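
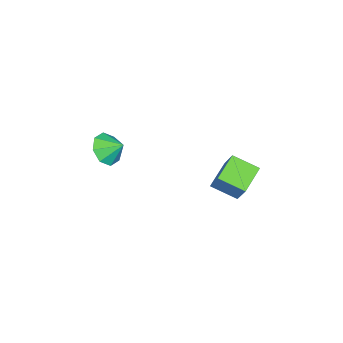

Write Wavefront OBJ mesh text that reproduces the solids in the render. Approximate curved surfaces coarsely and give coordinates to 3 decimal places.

v -3.134 2.052 0.444
v -4.563 2.221 1.098
v -3.246 3.423 -0.154
v -4.674 3.592 0.5
v -2.406 2.728 1.86
v -3.834 2.897 2.514
v -2.517 4.099 1.262
v -3.946 4.268 1.916
v -2.849 -3.257 1.716
v -2.27 -2.801 1.04
v -2.811 -2.343 2.364
v -3.016 -2.682 0.915
v -3.664 -2.899 1.26
v -3.834 -3.326 1.872
v -3.428 -3.712 2.393
v -2.682 -3.832 2.517
v -2.034 -3.614 2.172
v -1.864 -3.187 1.56
f 2 4 1
f 5 2 1
f 1 4 3
f 3 5 1
f 2 8 4
f 6 2 5
f 6 8 2
f 4 8 3
f 7 5 3
f 3 8 7
f 7 6 5
f 8 6 7
f 10 9 12
f 10 12 11
f 12 9 13
f 12 13 11
f 13 9 14
f 13 14 11
f 14 9 15
f 14 15 11
f 15 9 16
f 15 16 11
f 16 9 17
f 16 17 11
f 17 9 18
f 17 18 11
f 18 9 10
f 18 10 11



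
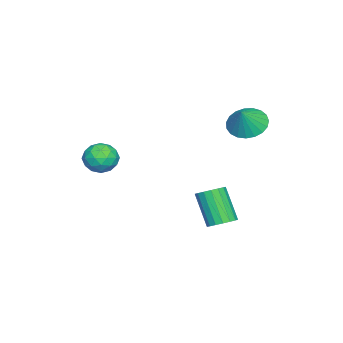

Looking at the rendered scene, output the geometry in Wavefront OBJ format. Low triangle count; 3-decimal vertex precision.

v -0.563 1.048 -4.238
v -0.104 1.218 -3.966
v -0.618 0.602 -2.711
v -1.077 0.432 -2.982
v -0.275 1.422 -3.937
v -0.789 0.806 -2.681
v -0.513 1.54 -3.976
v -1.026 0.924 -2.72
v -0.762 1.546 -4.075
v -1.275 0.93 -2.819
v -0.965 1.437 -4.212
v -1.479 0.821 -2.956
v -1.076 1.239 -4.354
v -1.59 0.623 -3.098
v -1.07 0.998 -4.47
v -1.584 0.382 -3.214
v -0.948 0.768 -4.533
v -1.462 0.152 -3.277
v -0.737 0.602 -4.528
v -1.251 -0.014 -3.272
v -0.487 0.538 -4.457
v -1.001 -0.078 -3.201
v -0.254 0.591 -4.335
v -0.768 -0.025 -3.08
v -0.092 0.749 -4.192
v -0.606 0.133 -2.936
v -0.038 0.975 -4.058
v -0.551 0.359 -2.803
v -2.091 1.435 0.017
v -1.628 0.974 -0.37
v -1.469 1.385 0.823
v -1.512 1.259 -0.442
v -1.496 1.574 -0.434
v -1.583 1.866 -0.349
v -1.758 2.083 -0.2
v -1.991 2.188 -0.014
v -2.241 2.163 0.178
v -2.465 2.012 0.341
v -2.625 1.761 0.449
v -2.692 1.454 0.482
v -2.656 1.144 0.435
v -2.522 0.884 0.315
v -2.313 0.719 0.144
v -2.066 0.678 -0.05
v -1.824 0.768 -0.231
v 0.6 -2.358 -1.351
v 1.142 -2.734 -1.171
v -0.062 -3.226 -1.169
v 0.48 -3.602 -0.989
v 0.272 -3.089 -0.588
v 0.68 -2.553 -0.7
v 0.4 -3.407 -1.64
v 0.808 -2.871 -1.752
v 1.018 -3.382 -1.35
v 0.939 -3.186 -0.7
v 0.141 -2.774 -1.64
v 0.062 -2.578 -0.99
v 0.929 -2.47 -1.277
v 0.151 -3.49 -1.063
v 0.029 -3.189 -0.827
v 0.347 -3.409 -0.722
v 0.658 -2.364 -1
v 0.976 -2.584 -0.895
v 0.465 -2.793 -0.552
v 0.104 -3.376 -1.445
v 0.422 -3.596 -1.34
v 0.733 -2.551 -1.618
v 1.051 -2.771 -1.513
v 0.615 -3.167 -1.788
v 1.175 -3.072 -1.276
v 0.786 -3.582 -1.169
v 0.739 -3.467 -1.552
v 0.979 -3.152 -1.618
v 1.128 -2.956 -0.894
v 0.739 -3.466 -0.787
v 0.617 -3.165 -0.552
v 0.857 -2.85 -0.618
v 1.055 -3.337 -0.999
v 0.341 -2.494 -1.553
v -0.048 -3.004 -1.446
v 0.223 -3.11 -1.722
v 0.463 -2.795 -1.788
v 0.294 -2.378 -1.171
v -0.095 -2.888 -1.064
v 0.101 -2.808 -0.722
v 0.341 -2.493 -0.788
v 0.025 -2.623 -1.341
f 2 1 5
f 2 5 3
f 3 5 6
f 3 6 4
f 5 1 7
f 5 7 6
f 6 7 8
f 6 8 4
f 7 1 9
f 7 9 8
f 8 9 10
f 8 10 4
f 9 1 11
f 9 11 10
f 10 11 12
f 10 12 4
f 11 1 13
f 11 13 12
f 12 13 14
f 12 14 4
f 13 1 15
f 13 15 14
f 14 15 16
f 14 16 4
f 15 1 17
f 15 17 16
f 16 17 18
f 16 18 4
f 17 1 19
f 17 19 18
f 18 19 20
f 18 20 4
f 19 1 21
f 19 21 20
f 20 21 22
f 20 22 4
f 21 1 23
f 21 23 22
f 22 23 24
f 22 24 4
f 23 1 25
f 23 25 24
f 24 25 26
f 24 26 4
f 25 1 27
f 25 27 26
f 26 27 28
f 26 28 4
f 27 1 2
f 27 2 28
f 28 2 3
f 28 3 4
f 30 29 32
f 30 32 31
f 32 29 33
f 32 33 31
f 33 29 34
f 33 34 31
f 34 29 35
f 34 35 31
f 35 29 36
f 35 36 31
f 36 29 37
f 36 37 31
f 37 29 38
f 37 38 31
f 38 29 39
f 38 39 31
f 39 29 40
f 39 40 31
f 40 29 41
f 40 41 31
f 41 29 42
f 41 42 31
f 42 29 43
f 42 43 31
f 43 29 44
f 43 44 31
f 44 29 45
f 44 45 31
f 45 29 30
f 45 30 31
f 46 83 62
f 83 57 86
f 62 86 51
f 83 86 62
f 46 62 58
f 62 51 63
f 58 63 47
f 62 63 58
f 46 58 67
f 58 47 68
f 67 68 53
f 58 68 67
f 46 67 79
f 67 53 82
f 79 82 56
f 67 82 79
f 46 79 83
f 79 56 87
f 83 87 57
f 79 87 83
f 47 63 74
f 63 51 77
f 74 77 55
f 63 77 74
f 51 86 64
f 86 57 85
f 64 85 50
f 86 85 64
f 57 87 84
f 87 56 80
f 84 80 48
f 87 80 84
f 56 82 81
f 82 53 69
f 81 69 52
f 82 69 81
f 53 68 73
f 68 47 70
f 73 70 54
f 68 70 73
f 49 75 61
f 75 55 76
f 61 76 50
f 75 76 61
f 49 61 59
f 61 50 60
f 59 60 48
f 61 60 59
f 49 59 66
f 59 48 65
f 66 65 52
f 59 65 66
f 49 66 71
f 66 52 72
f 71 72 54
f 66 72 71
f 49 71 75
f 71 54 78
f 75 78 55
f 71 78 75
f 50 76 64
f 76 55 77
f 64 77 51
f 76 77 64
f 48 60 84
f 60 50 85
f 84 85 57
f 60 85 84
f 52 65 81
f 65 48 80
f 81 80 56
f 65 80 81
f 54 72 73
f 72 52 69
f 73 69 53
f 72 69 73
f 55 78 74
f 78 54 70
f 74 70 47
f 78 70 74



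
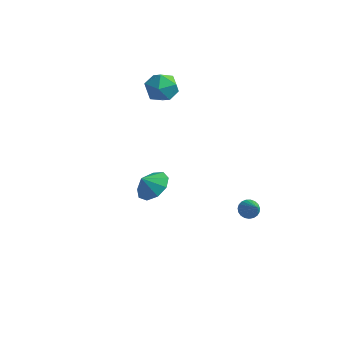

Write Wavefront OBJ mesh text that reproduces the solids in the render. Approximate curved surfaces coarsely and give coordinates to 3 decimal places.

v -4.735 3.888 3.826
v -4.258 4.315 2.888
v -3.462 2.565 3.872
v -2.985 2.992 2.934
v -2.928 3.567 3.911
v -3.716 4.385 3.883
v -4.004 2.495 2.877
v -4.792 3.313 2.849
v -3.807 3.454 2.301
v -3.142 4.116 2.941
v -4.578 2.764 3.819
v -3.913 3.426 4.459
v -0.074 -2.944 0.535
v 0.919 -3.087 0.935
v -0.466 -3.456 1.325
v 0.629 -2.46 1.197
v 0.01 -2.06 1.149
v -0.648 -2.073 0.813
v -1.037 -2.494 0.348
v -0.976 -3.126 -0.031
v -0.492 -3.672 -0.144
v 0.188 -3.878 0.06
v 0.745 -3.647 0.486
v 2.357 3.088 -4.378
v 2.784 2.954 -4.863
v 3.363 2.332 -3.282
v 2.872 3.199 -4.776
v 2.871 3.424 -4.619
v 2.782 3.592 -4.421
v 2.618 3.672 -4.216
v 2.41 3.652 -4.039
v 2.192 3.534 -3.92
v 2.003 3.339 -3.881
v 1.875 3.101 -3.928
v 1.83 2.861 -4.052
v 1.876 2.66 -4.233
v 2.006 2.533 -4.44
v 2.196 2.502 -4.635
v 2.414 2.573 -4.786
v 2.622 2.733 -4.867
f 1 12 6
f 1 6 2
f 1 2 8
f 1 8 11
f 1 11 12
f 2 6 10
f 6 12 5
f 12 11 3
f 11 8 7
f 8 2 9
f 4 10 5
f 4 5 3
f 4 3 7
f 4 7 9
f 4 9 10
f 5 10 6
f 3 5 12
f 7 3 11
f 9 7 8
f 10 9 2
f 14 13 16
f 14 16 15
f 16 13 17
f 16 17 15
f 17 13 18
f 17 18 15
f 18 13 19
f 18 19 15
f 19 13 20
f 19 20 15
f 20 13 21
f 20 21 15
f 21 13 22
f 21 22 15
f 22 13 23
f 22 23 15
f 23 13 14
f 23 14 15
f 25 24 27
f 25 27 26
f 27 24 28
f 27 28 26
f 28 24 29
f 28 29 26
f 29 24 30
f 29 30 26
f 30 24 31
f 30 31 26
f 31 24 32
f 31 32 26
f 32 24 33
f 32 33 26
f 33 24 34
f 33 34 26
f 34 24 35
f 34 35 26
f 35 24 36
f 35 36 26
f 36 24 37
f 36 37 26
f 37 24 38
f 37 38 26
f 38 24 39
f 38 39 26
f 39 24 40
f 39 40 26
f 40 24 25
f 40 25 26



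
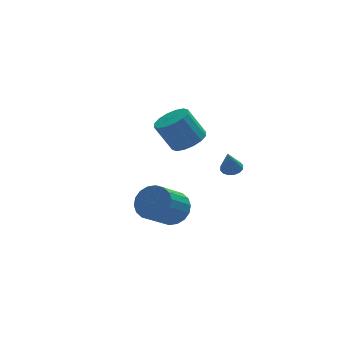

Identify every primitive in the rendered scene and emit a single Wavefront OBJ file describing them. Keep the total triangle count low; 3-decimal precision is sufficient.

v 0.168 2.761 0.611
v 0.871 2.329 1.101
v 0.076 2.707 2.578
v -0.628 3.139 2.089
v 1.017 2.802 1.058
v 0.221 3.18 2.535
v 0.934 3.264 0.895
v 0.139 3.642 2.373
v 0.647 3.592 0.657
v -0.149 3.97 2.134
v 0.231 3.697 0.406
v -0.565 4.075 1.883
v -0.202 3.551 0.21
v -0.998 3.929 1.688
v -0.536 3.193 0.122
v -1.331 3.571 1.599
v -0.681 2.72 0.165
v -1.477 3.098 1.642
v -0.599 2.258 0.327
v -1.394 2.636 1.805
v -0.311 1.93 0.566
v -1.107 2.308 2.043
v 0.105 1.825 0.817
v -0.691 2.203 2.294
v 0.538 1.971 1.012
v -0.258 2.349 2.49
v 0.94 -1.463 1.124
v 1.463 -1.527 1.241
v 0.64 -1.777 2.296
v 1.409 -1.259 1.298
v 1.228 -1.046 1.309
v 0.971 -0.944 1.271
v 0.705 -0.982 1.193
v 0.502 -1.148 1.096
v 0.417 -1.399 1.007
v 0.471 -1.667 0.949
v 0.652 -1.88 0.938
v 0.909 -1.982 0.977
v 1.175 -1.945 1.055
v 1.378 -1.778 1.152
v -2.034 -2.003 -0.723
v -1.472 -1.773 0.02
v -2.604 -2.587 1.127
v -3.166 -2.817 0.383
v -1.737 -1.439 -0.005
v -2.869 -2.253 1.102
v -2.061 -1.217 -0.173
v -3.193 -2.031 0.934
v -2.38 -1.15 -0.45
v -3.512 -1.964 0.657
v -2.63 -1.252 -0.781
v -3.762 -2.067 0.326
v -2.762 -1.503 -1.1
v -3.894 -2.318 0.007
v -2.75 -1.853 -1.345
v -3.882 -2.667 -0.238
v -2.596 -2.233 -1.467
v -3.728 -3.047 -0.36
v -2.331 -2.567 -1.442
v -3.463 -3.381 -0.335
v -2.007 -2.789 -1.274
v -3.139 -3.603 -0.167
v -1.688 -2.856 -0.997
v -2.82 -3.67 0.11
v -1.438 -2.753 -0.666
v -2.57 -3.568 0.441
v -1.306 -2.502 -0.347
v -2.438 -3.317 0.76
v -1.318 -2.153 -0.102
v -2.45 -2.967 1.005
f 2 1 5
f 2 5 3
f 3 5 6
f 3 6 4
f 5 1 7
f 5 7 6
f 6 7 8
f 6 8 4
f 7 1 9
f 7 9 8
f 8 9 10
f 8 10 4
f 9 1 11
f 9 11 10
f 10 11 12
f 10 12 4
f 11 1 13
f 11 13 12
f 12 13 14
f 12 14 4
f 13 1 15
f 13 15 14
f 14 15 16
f 14 16 4
f 15 1 17
f 15 17 16
f 16 17 18
f 16 18 4
f 17 1 19
f 17 19 18
f 18 19 20
f 18 20 4
f 19 1 21
f 19 21 20
f 20 21 22
f 20 22 4
f 21 1 23
f 21 23 22
f 22 23 24
f 22 24 4
f 23 1 25
f 23 25 24
f 24 25 26
f 24 26 4
f 25 1 2
f 25 2 26
f 26 2 3
f 26 3 4
f 28 27 30
f 28 30 29
f 30 27 31
f 30 31 29
f 31 27 32
f 31 32 29
f 32 27 33
f 32 33 29
f 33 27 34
f 33 34 29
f 34 27 35
f 34 35 29
f 35 27 36
f 35 36 29
f 36 27 37
f 36 37 29
f 37 27 38
f 37 38 29
f 38 27 39
f 38 39 29
f 39 27 40
f 39 40 29
f 40 27 28
f 40 28 29
f 42 41 45
f 42 45 43
f 43 45 46
f 43 46 44
f 45 41 47
f 45 47 46
f 46 47 48
f 46 48 44
f 47 41 49
f 47 49 48
f 48 49 50
f 48 50 44
f 49 41 51
f 49 51 50
f 50 51 52
f 50 52 44
f 51 41 53
f 51 53 52
f 52 53 54
f 52 54 44
f 53 41 55
f 53 55 54
f 54 55 56
f 54 56 44
f 55 41 57
f 55 57 56
f 56 57 58
f 56 58 44
f 57 41 59
f 57 59 58
f 58 59 60
f 58 60 44
f 59 41 61
f 59 61 60
f 60 61 62
f 60 62 44
f 61 41 63
f 61 63 62
f 62 63 64
f 62 64 44
f 63 41 65
f 63 65 64
f 64 65 66
f 64 66 44
f 65 41 67
f 65 67 66
f 66 67 68
f 66 68 44
f 67 41 69
f 67 69 68
f 68 69 70
f 68 70 44
f 69 41 42
f 69 42 70
f 70 42 43
f 70 43 44



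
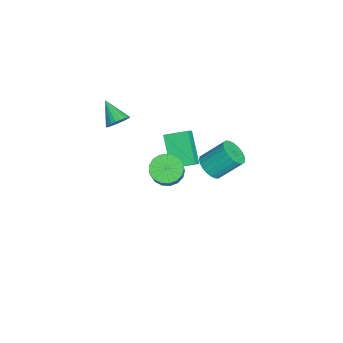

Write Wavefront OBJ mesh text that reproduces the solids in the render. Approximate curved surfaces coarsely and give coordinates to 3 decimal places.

v -2.811 -3.592 1.486
v -2.313 -4.143 1.646
v -3.929 -4.328 2.434
v -2.256 -3.949 1.863
v -2.284 -3.7 2.023
v -2.393 -3.436 2.101
v -2.565 -3.195 2.085
v -2.774 -3.014 1.978
v -2.99 -2.921 1.796
v -3.178 -2.931 1.567
v -3.31 -3.041 1.326
v -3.366 -3.235 1.109
v -3.338 -3.483 0.949
v -3.23 -3.748 0.871
v -3.058 -3.989 0.887
v -2.848 -4.17 0.994
v -2.633 -4.262 1.175
v -2.445 -4.253 1.404
v 3.156 -0.783 3.052
v 3.668 -1.452 2.658
v 4.257 -1.505 3.514
v 3.744 -0.837 3.908
v 3.875 -1.076 2.54
v 4.463 -1.129 3.396
v 3.917 -0.633 2.539
v 4.505 -0.686 3.395
v 3.784 -0.224 2.655
v 4.372 -0.277 3.511
v 3.508 0.056 2.862
v 4.096 0.003 3.718
v 3.151 0.145 3.113
v 3.739 0.091 3.969
v 2.795 0.02 3.35
v 3.383 -0.033 4.206
v 2.522 -0.288 3.518
v 3.11 -0.341 4.374
v 2.394 -0.71 3.58
v 2.982 -0.763 4.436
v 2.441 -1.149 3.521
v 3.029 -1.202 4.377
v 2.651 -1.504 3.354
v 3.239 -1.557 4.21
v 2.977 -1.694 3.118
v 3.566 -1.747 3.974
v 3.345 -1.675 2.867
v 3.933 -1.728 3.723
v -3.782 1.658 -3.774
v -3.135 1.22 -3.27
v -3.232 2.603 -1.942
v -3.878 3.042 -2.446
v -2.929 1.434 -3.478
v -3.026 2.817 -2.15
v -2.853 1.682 -3.731
v -2.95 3.066 -2.403
v -2.918 1.927 -3.991
v -3.015 3.311 -2.663
v -3.115 2.131 -4.218
v -3.212 3.514 -2.89
v -3.413 2.263 -4.377
v -3.51 3.646 -3.049
v -3.767 2.303 -4.444
v -3.864 3.686 -3.116
v -4.124 2.244 -4.41
v -4.221 3.628 -3.082
v -4.428 2.097 -4.278
v -4.525 3.48 -2.95
v -4.634 1.883 -4.07
v -4.731 3.266 -2.742
v -4.71 1.634 -3.817
v -4.807 3.018 -2.489
v -4.645 1.389 -3.557
v -4.742 2.773 -2.229
v -4.448 1.186 -3.33
v -4.545 2.569 -2.002
v -4.15 1.054 -3.171
v -4.247 2.437 -1.843
v -3.796 1.014 -3.104
v -3.893 2.397 -1.776
v -3.439 1.072 -3.138
v -3.536 2.456 -1.81
v 0.139 -0.798 3.256
v 0.75 -1.012 3.852
v 0.192 0.535 3.681
v 0.802 0.321 4.277
v 1.678 -0.401 1.823
v 2.288 -0.615 2.419
v 1.73 0.932 2.248
v 2.341 0.718 2.844
f 2 1 4
f 2 4 3
f 4 1 5
f 4 5 3
f 5 1 6
f 5 6 3
f 6 1 7
f 6 7 3
f 7 1 8
f 7 8 3
f 8 1 9
f 8 9 3
f 9 1 10
f 9 10 3
f 10 1 11
f 10 11 3
f 11 1 12
f 11 12 3
f 12 1 13
f 12 13 3
f 13 1 14
f 13 14 3
f 14 1 15
f 14 15 3
f 15 1 16
f 15 16 3
f 16 1 17
f 16 17 3
f 17 1 18
f 17 18 3
f 18 1 2
f 18 2 3
f 20 19 23
f 20 23 21
f 21 23 24
f 21 24 22
f 23 19 25
f 23 25 24
f 24 25 26
f 24 26 22
f 25 19 27
f 25 27 26
f 26 27 28
f 26 28 22
f 27 19 29
f 27 29 28
f 28 29 30
f 28 30 22
f 29 19 31
f 29 31 30
f 30 31 32
f 30 32 22
f 31 19 33
f 31 33 32
f 32 33 34
f 32 34 22
f 33 19 35
f 33 35 34
f 34 35 36
f 34 36 22
f 35 19 37
f 35 37 36
f 36 37 38
f 36 38 22
f 37 19 39
f 37 39 38
f 38 39 40
f 38 40 22
f 39 19 41
f 39 41 40
f 40 41 42
f 40 42 22
f 41 19 43
f 41 43 42
f 42 43 44
f 42 44 22
f 43 19 45
f 43 45 44
f 44 45 46
f 44 46 22
f 45 19 20
f 45 20 46
f 46 20 21
f 46 21 22
f 48 47 51
f 48 51 49
f 49 51 52
f 49 52 50
f 51 47 53
f 51 53 52
f 52 53 54
f 52 54 50
f 53 47 55
f 53 55 54
f 54 55 56
f 54 56 50
f 55 47 57
f 55 57 56
f 56 57 58
f 56 58 50
f 57 47 59
f 57 59 58
f 58 59 60
f 58 60 50
f 59 47 61
f 59 61 60
f 60 61 62
f 60 62 50
f 61 47 63
f 61 63 62
f 62 63 64
f 62 64 50
f 63 47 65
f 63 65 64
f 64 65 66
f 64 66 50
f 65 47 67
f 65 67 66
f 66 67 68
f 66 68 50
f 67 47 69
f 67 69 68
f 68 69 70
f 68 70 50
f 69 47 71
f 69 71 70
f 70 71 72
f 70 72 50
f 71 47 73
f 71 73 72
f 72 73 74
f 72 74 50
f 73 47 75
f 73 75 74
f 74 75 76
f 74 76 50
f 75 47 77
f 75 77 76
f 76 77 78
f 76 78 50
f 77 47 79
f 77 79 78
f 78 79 80
f 78 80 50
f 79 47 48
f 79 48 80
f 80 48 49
f 80 49 50
f 82 84 81
f 85 82 81
f 81 84 83
f 83 85 81
f 82 88 84
f 86 82 85
f 86 88 82
f 84 88 83
f 87 85 83
f 83 88 87
f 87 86 85
f 88 86 87



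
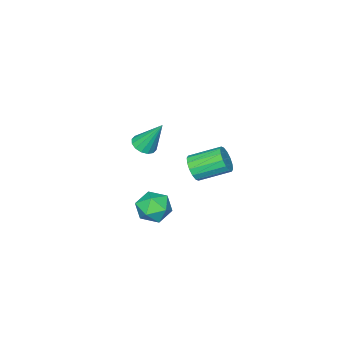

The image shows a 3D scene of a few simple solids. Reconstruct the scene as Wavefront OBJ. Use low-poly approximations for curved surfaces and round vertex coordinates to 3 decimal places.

v 2.145 3.985 -0.359
v 2.98 4.002 -0.648
v 2.46 2.878 0.488
v 3.295 2.895 0.199
v 2.99 3.55 0.708
v 2.796 4.234 0.184
v 2.644 2.646 -0.344
v 2.45 3.33 -0.868
v 3.288 3.174 -0.639
v 3.502 3.733 0.011
v 1.938 3.147 -0.171
v 2.152 3.706 0.479
v 0.111 0.371 1.075
v 0.414 0.878 0.857
v -0.191 1.209 2.605
v 0.102 0.922 0.771
v -0.207 0.819 0.767
v -0.431 0.595 0.845
v -0.509 0.311 0.985
v -0.422 0.043 1.149
v -0.191 -0.137 1.294
v 0.12 -0.181 1.38
v 0.429 -0.077 1.384
v 0.653 0.147 1.306
v 0.732 0.43 1.166
v 0.644 0.698 1.001
v -2.33 1.099 -1.478
v -1.909 1.107 -0.881
v -2.89 2.249 -0.205
v -3.31 2.241 -0.802
v -1.761 1.369 -1.109
v -2.741 2.511 -0.433
v -1.765 1.559 -1.436
v -2.745 2.701 -0.76
v -1.92 1.626 -1.774
v -2.901 2.768 -1.098
v -2.185 1.551 -2.032
v -3.166 2.693 -1.357
v -2.489 1.356 -2.142
v -3.47 2.497 -1.467
v -2.75 1.091 -2.075
v -3.731 2.233 -1.399
v -2.899 0.829 -1.847
v -3.879 1.971 -1.171
v -2.895 0.639 -1.52
v -3.875 1.781 -0.844
v -2.739 0.572 -1.182
v -3.72 1.714 -0.506
v -2.474 0.647 -0.923
v -3.455 1.789 -0.248
v -2.17 0.843 -0.813
v -3.151 1.984 -0.138
f 1 12 6
f 1 6 2
f 1 2 8
f 1 8 11
f 1 11 12
f 2 6 10
f 6 12 5
f 12 11 3
f 11 8 7
f 8 2 9
f 4 10 5
f 4 5 3
f 4 3 7
f 4 7 9
f 4 9 10
f 5 10 6
f 3 5 12
f 7 3 11
f 9 7 8
f 10 9 2
f 14 13 16
f 14 16 15
f 16 13 17
f 16 17 15
f 17 13 18
f 17 18 15
f 18 13 19
f 18 19 15
f 19 13 20
f 19 20 15
f 20 13 21
f 20 21 15
f 21 13 22
f 21 22 15
f 22 13 23
f 22 23 15
f 23 13 24
f 23 24 15
f 24 13 25
f 24 25 15
f 25 13 26
f 25 26 15
f 26 13 14
f 26 14 15
f 28 27 31
f 28 31 29
f 29 31 32
f 29 32 30
f 31 27 33
f 31 33 32
f 32 33 34
f 32 34 30
f 33 27 35
f 33 35 34
f 34 35 36
f 34 36 30
f 35 27 37
f 35 37 36
f 36 37 38
f 36 38 30
f 37 27 39
f 37 39 38
f 38 39 40
f 38 40 30
f 39 27 41
f 39 41 40
f 40 41 42
f 40 42 30
f 41 27 43
f 41 43 42
f 42 43 44
f 42 44 30
f 43 27 45
f 43 45 44
f 44 45 46
f 44 46 30
f 45 27 47
f 45 47 46
f 46 47 48
f 46 48 30
f 47 27 49
f 47 49 48
f 48 49 50
f 48 50 30
f 49 27 51
f 49 51 50
f 50 51 52
f 50 52 30
f 51 27 28
f 51 28 52
f 52 28 29
f 52 29 30



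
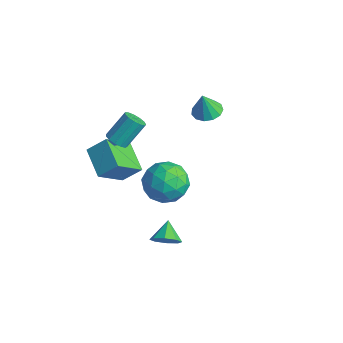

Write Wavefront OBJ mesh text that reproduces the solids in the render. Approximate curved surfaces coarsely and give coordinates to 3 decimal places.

v -2.283 -1.31 2.274
v -1.649 -1.464 2.379
v -1.584 -0.323 3.651
v -2.217 -0.17 3.546
v -1.65 -1.187 2.131
v -1.585 -0.046 3.403
v -1.852 -0.949 1.928
v -1.787 0.191 3.2
v -2.19 -0.826 1.835
v -2.125 0.315 3.107
v -2.558 -0.857 1.881
v -2.493 0.284 3.154
v -2.838 -1.031 2.052
v -2.773 0.109 3.325
v -2.942 -1.294 2.293
v -2.877 -0.154 3.566
v -2.837 -1.563 2.528
v -2.771 -0.422 3.801
v -2.555 -1.751 2.683
v -2.49 -0.61 3.955
v -2.187 -1.799 2.707
v -2.122 -0.659 3.979
v -1.85 -1.692 2.594
v -1.784 -0.552 3.866
v 2.143 -1.332 -2.527
v 2.49 -1.642 -1.839
v 1.377 -0.648 -1.833
v 2.779 -1.113 -2.04
v 2.696 -0.713 -2.527
v 2.289 -0.676 -3.013
v 1.797 -1.023 -3.215
v 1.507 -1.551 -3.013
v 1.59 -1.951 -2.527
v 1.997 -1.989 -2.04
v -4.02 -2.042 0.583
v -3.436 -1.194 1.472
v -4.242 -0.409 -0.829
v -3.659 0.439 0.06
v -2.341 -2.439 -0.14
v -1.758 -1.591 0.749
v -2.564 -0.806 -1.552
v -1.98 0.042 -0.663
v 2.244 -1.979 4.345
v 3.083 -1.054 4.275
v 3.257 -3.006 2.925
v 4.096 -2.081 2.855
v 4.037 -2.795 3.88
v 3.411 -2.161 4.758
v 2.929 -1.899 2.442
v 2.303 -1.265 3.32
v 3.507 -1.005 3.099
v 4.191 -1.558 3.988
v 2.149 -2.502 3.212
v 2.833 -3.055 4.101
v 2.574 -1.426 4.435
v 3.766 -2.634 2.765
v 3.731 -3.054 3.368
v 4.224 -2.51 3.327
v 2.767 -2.077 4.719
v 3.26 -1.533 4.677
v 3.821 -2.557 4.445
v 3.08 -2.527 2.523
v 3.573 -1.983 2.481
v 2.116 -1.55 3.873
v 2.609 -1.006 3.832
v 2.519 -1.503 2.755
v 3.317 -0.854 3.702
v 3.913 -1.457 2.867
v 3.227 -1.35 2.625
v 2.858 -0.977 3.141
v 3.719 -1.179 4.225
v 4.315 -1.783 3.39
v 4.28 -2.203 3.993
v 3.912 -1.83 4.509
v 3.968 -1.15 3.533
v 2.025 -2.277 3.81
v 2.621 -2.881 2.975
v 2.428 -2.23 2.691
v 2.06 -1.857 3.207
v 2.427 -2.603 4.333
v 3.023 -3.206 3.498
v 3.482 -3.083 4.059
v 3.113 -2.71 4.575
v 2.372 -2.91 3.667
v -1.653 3.939 2.503
v -1.082 3.324 2.368
v -1.667 3.621 3.897
v -0.832 3.722 2.462
v -0.843 4.189 2.568
v -1.112 4.577 2.654
v -1.552 4.762 2.691
v -2.024 4.685 2.669
v -2.379 4.372 2.595
v -2.503 3.922 2.491
v -2.357 3.476 2.391
v -1.988 3.178 2.326
v -1.513 3.121 2.318
f 2 1 5
f 2 5 3
f 3 5 6
f 3 6 4
f 5 1 7
f 5 7 6
f 6 7 8
f 6 8 4
f 7 1 9
f 7 9 8
f 8 9 10
f 8 10 4
f 9 1 11
f 9 11 10
f 10 11 12
f 10 12 4
f 11 1 13
f 11 13 12
f 12 13 14
f 12 14 4
f 13 1 15
f 13 15 14
f 14 15 16
f 14 16 4
f 15 1 17
f 15 17 16
f 16 17 18
f 16 18 4
f 17 1 19
f 17 19 18
f 18 19 20
f 18 20 4
f 19 1 21
f 19 21 20
f 20 21 22
f 20 22 4
f 21 1 23
f 21 23 22
f 22 23 24
f 22 24 4
f 23 1 2
f 23 2 24
f 24 2 3
f 24 3 4
f 26 25 28
f 26 28 27
f 28 25 29
f 28 29 27
f 29 25 30
f 29 30 27
f 30 25 31
f 30 31 27
f 31 25 32
f 31 32 27
f 32 25 33
f 32 33 27
f 33 25 34
f 33 34 27
f 34 25 26
f 34 26 27
f 36 38 35
f 39 36 35
f 35 38 37
f 37 39 35
f 36 42 38
f 40 36 39
f 40 42 36
f 38 42 37
f 41 39 37
f 37 42 41
f 41 40 39
f 42 40 41
f 43 80 59
f 80 54 83
f 59 83 48
f 80 83 59
f 43 59 55
f 59 48 60
f 55 60 44
f 59 60 55
f 43 55 64
f 55 44 65
f 64 65 50
f 55 65 64
f 43 64 76
f 64 50 79
f 76 79 53
f 64 79 76
f 43 76 80
f 76 53 84
f 80 84 54
f 76 84 80
f 44 60 71
f 60 48 74
f 71 74 52
f 60 74 71
f 48 83 61
f 83 54 82
f 61 82 47
f 83 82 61
f 54 84 81
f 84 53 77
f 81 77 45
f 84 77 81
f 53 79 78
f 79 50 66
f 78 66 49
f 79 66 78
f 50 65 70
f 65 44 67
f 70 67 51
f 65 67 70
f 46 72 58
f 72 52 73
f 58 73 47
f 72 73 58
f 46 58 56
f 58 47 57
f 56 57 45
f 58 57 56
f 46 56 63
f 56 45 62
f 63 62 49
f 56 62 63
f 46 63 68
f 63 49 69
f 68 69 51
f 63 69 68
f 46 68 72
f 68 51 75
f 72 75 52
f 68 75 72
f 47 73 61
f 73 52 74
f 61 74 48
f 73 74 61
f 45 57 81
f 57 47 82
f 81 82 54
f 57 82 81
f 49 62 78
f 62 45 77
f 78 77 53
f 62 77 78
f 51 69 70
f 69 49 66
f 70 66 50
f 69 66 70
f 52 75 71
f 75 51 67
f 71 67 44
f 75 67 71
f 86 85 88
f 86 88 87
f 88 85 89
f 88 89 87
f 89 85 90
f 89 90 87
f 90 85 91
f 90 91 87
f 91 85 92
f 91 92 87
f 92 85 93
f 92 93 87
f 93 85 94
f 93 94 87
f 94 85 95
f 94 95 87
f 95 85 96
f 95 96 87
f 96 85 97
f 96 97 87
f 97 85 86
f 97 86 87



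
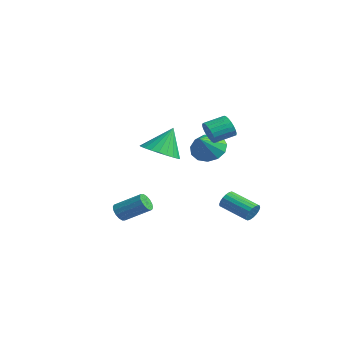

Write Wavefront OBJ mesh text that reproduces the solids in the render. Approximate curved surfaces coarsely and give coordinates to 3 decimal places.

v 1.438 1.175 2.545
v 1.71 0.922 3.151
v 1.894 2.053 3.54
v 1.622 2.305 2.935
v 1.95 0.942 2.98
v 2.133 2.073 3.369
v 2.101 1.002 2.733
v 2.284 2.133 3.122
v 2.138 1.092 2.454
v 2.321 2.223 2.843
v 2.053 1.197 2.191
v 2.237 2.328 2.58
v 1.863 1.297 1.99
v 2.046 2.428 2.379
v 1.599 1.376 1.884
v 1.782 2.507 2.273
v 1.307 1.42 1.893
v 1.49 2.551 2.282
v 1.038 1.422 2.014
v 1.221 2.553 2.403
v 0.838 1.381 2.228
v 1.021 2.512 2.617
v 0.742 1.304 2.496
v 0.925 2.435 2.885
v 0.766 1.205 2.773
v 0.95 2.336 3.162
v 0.907 1.101 3.011
v 1.09 2.232 3.4
v 1.139 1.009 3.168
v 1.323 2.14 3.557
v 1.424 0.946 3.217
v 1.607 2.077 3.606
v 2.33 3.299 -3.129
v 2.631 3.08 -2.67
v 1.171 2.363 -2.053
v 0.87 2.581 -2.511
v 2.553 3.315 -2.582
v 1.093 2.598 -1.965
v 2.431 3.546 -2.603
v 0.97 2.829 -1.986
v 2.289 3.729 -2.727
v 0.828 3.012 -2.11
v 2.155 3.826 -2.931
v 0.694 3.109 -2.314
v 2.056 3.819 -3.174
v 0.595 3.102 -2.557
v 2.011 3.708 -3.408
v 0.55 2.991 -2.791
v 2.029 3.517 -3.587
v 0.569 2.8 -2.97
v 2.107 3.282 -3.675
v 0.647 2.565 -3.058
v 2.23 3.051 -3.654
v 0.769 2.334 -3.037
v 2.372 2.868 -3.53
v 0.911 2.151 -2.913
v 2.506 2.771 -3.326
v 1.045 2.054 -2.709
v 2.605 2.778 -3.083
v 1.144 2.061 -2.466
v 2.65 2.889 -2.849
v 1.189 2.172 -2.232
v -2.524 3.462 -0.031
v -1.625 3.963 -0.183
v -1.816 2.498 0.971
v -1.891 4.233 0.264
v -2.358 4.258 0.617
v -2.877 4.03 0.765
v -3.284 3.622 0.66
v -3.45 3.163 0.335
v -3.322 2.799 -0.105
v -2.94 2.645 -0.523
v -2.426 2.751 -0.784
v -1.943 3.082 -0.806
v -1.645 3.534 -0.582
v 1.32 -3.845 -2.093
v 1.736 -3.9 -2.479
v 2.656 -2.87 -1.632
v 2.24 -2.815 -1.247
v 1.572 -3.674 -2.575
v 2.492 -2.644 -1.729
v 1.341 -3.495 -2.542
v 2.261 -2.464 -1.696
v 1.103 -3.409 -2.389
v 2.023 -2.378 -1.543
v 0.924 -3.44 -2.157
v 1.844 -2.409 -1.31
v 0.851 -3.579 -1.907
v 1.771 -2.549 -1.061
v 0.904 -3.79 -1.708
v 1.824 -2.76 -0.861
v 1.068 -4.016 -1.611
v 1.988 -2.986 -0.765
v 1.299 -4.196 -1.644
v 2.219 -3.165 -0.798
v 1.537 -4.282 -1.797
v 2.457 -3.251 -0.951
v 1.716 -4.251 -2.03
v 2.636 -3.22 -1.183
v 1.789 -4.111 -2.279
v 2.709 -3.081 -1.433
v 2.779 -2.354 2.203
v 3.688 -1.841 1.968
v 2.721 -1.566 3.697
v 3.403 -1.576 1.816
v 3.023 -1.429 1.724
v 2.606 -1.423 1.705
v 2.216 -1.559 1.761
v 1.911 -1.816 1.885
v 1.738 -2.155 2.057
v 1.724 -2.524 2.252
v 1.87 -2.867 2.439
v 2.155 -3.133 2.59
v 2.535 -3.279 2.682
v 2.952 -3.285 2.701
v 3.343 -3.149 2.645
v 3.647 -2.893 2.521
v 3.82 -2.554 2.349
v 3.834 -2.184 2.155
f 2 1 5
f 2 5 3
f 3 5 6
f 3 6 4
f 5 1 7
f 5 7 6
f 6 7 8
f 6 8 4
f 7 1 9
f 7 9 8
f 8 9 10
f 8 10 4
f 9 1 11
f 9 11 10
f 10 11 12
f 10 12 4
f 11 1 13
f 11 13 12
f 12 13 14
f 12 14 4
f 13 1 15
f 13 15 14
f 14 15 16
f 14 16 4
f 15 1 17
f 15 17 16
f 16 17 18
f 16 18 4
f 17 1 19
f 17 19 18
f 18 19 20
f 18 20 4
f 19 1 21
f 19 21 20
f 20 21 22
f 20 22 4
f 21 1 23
f 21 23 22
f 22 23 24
f 22 24 4
f 23 1 25
f 23 25 24
f 24 25 26
f 24 26 4
f 25 1 27
f 25 27 26
f 26 27 28
f 26 28 4
f 27 1 29
f 27 29 28
f 28 29 30
f 28 30 4
f 29 1 31
f 29 31 30
f 30 31 32
f 30 32 4
f 31 1 2
f 31 2 32
f 32 2 3
f 32 3 4
f 34 33 37
f 34 37 35
f 35 37 38
f 35 38 36
f 37 33 39
f 37 39 38
f 38 39 40
f 38 40 36
f 39 33 41
f 39 41 40
f 40 41 42
f 40 42 36
f 41 33 43
f 41 43 42
f 42 43 44
f 42 44 36
f 43 33 45
f 43 45 44
f 44 45 46
f 44 46 36
f 45 33 47
f 45 47 46
f 46 47 48
f 46 48 36
f 47 33 49
f 47 49 48
f 48 49 50
f 48 50 36
f 49 33 51
f 49 51 50
f 50 51 52
f 50 52 36
f 51 33 53
f 51 53 52
f 52 53 54
f 52 54 36
f 53 33 55
f 53 55 54
f 54 55 56
f 54 56 36
f 55 33 57
f 55 57 56
f 56 57 58
f 56 58 36
f 57 33 59
f 57 59 58
f 58 59 60
f 58 60 36
f 59 33 61
f 59 61 60
f 60 61 62
f 60 62 36
f 61 33 34
f 61 34 62
f 62 34 35
f 62 35 36
f 64 63 66
f 64 66 65
f 66 63 67
f 66 67 65
f 67 63 68
f 67 68 65
f 68 63 69
f 68 69 65
f 69 63 70
f 69 70 65
f 70 63 71
f 70 71 65
f 71 63 72
f 71 72 65
f 72 63 73
f 72 73 65
f 73 63 74
f 73 74 65
f 74 63 75
f 74 75 65
f 75 63 64
f 75 64 65
f 77 76 80
f 77 80 78
f 78 80 81
f 78 81 79
f 80 76 82
f 80 82 81
f 81 82 83
f 81 83 79
f 82 76 84
f 82 84 83
f 83 84 85
f 83 85 79
f 84 76 86
f 84 86 85
f 85 86 87
f 85 87 79
f 86 76 88
f 86 88 87
f 87 88 89
f 87 89 79
f 88 76 90
f 88 90 89
f 89 90 91
f 89 91 79
f 90 76 92
f 90 92 91
f 91 92 93
f 91 93 79
f 92 76 94
f 92 94 93
f 93 94 95
f 93 95 79
f 94 76 96
f 94 96 95
f 95 96 97
f 95 97 79
f 96 76 98
f 96 98 97
f 97 98 99
f 97 99 79
f 98 76 100
f 98 100 99
f 99 100 101
f 99 101 79
f 100 76 77
f 100 77 101
f 101 77 78
f 101 78 79
f 103 102 105
f 103 105 104
f 105 102 106
f 105 106 104
f 106 102 107
f 106 107 104
f 107 102 108
f 107 108 104
f 108 102 109
f 108 109 104
f 109 102 110
f 109 110 104
f 110 102 111
f 110 111 104
f 111 102 112
f 111 112 104
f 112 102 113
f 112 113 104
f 113 102 114
f 113 114 104
f 114 102 115
f 114 115 104
f 115 102 116
f 115 116 104
f 116 102 117
f 116 117 104
f 117 102 118
f 117 118 104
f 118 102 119
f 118 119 104
f 119 102 103
f 119 103 104



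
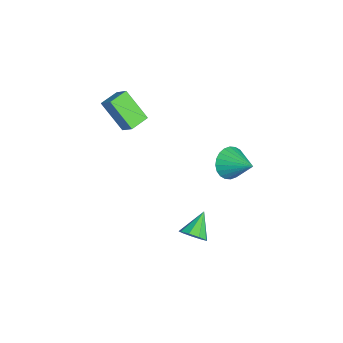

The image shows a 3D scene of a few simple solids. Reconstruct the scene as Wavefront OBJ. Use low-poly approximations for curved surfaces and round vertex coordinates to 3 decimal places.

v 0.047 2.908 1.662
v 0.514 2.945 0.99
v 0.913 3.852 2.318
v 0.303 3.179 0.932
v 0.053 3.371 0.986
v -0.198 3.492 1.142
v -0.412 3.525 1.378
v -0.556 3.464 1.657
v -0.608 3.318 1.937
v -0.561 3.109 2.175
v -0.421 2.87 2.335
v -0.21 2.637 2.393
v 0.04 2.444 2.339
v 0.291 2.323 2.182
v 0.505 2.29 1.947
v 0.649 2.351 1.668
v 0.701 2.497 1.388
v 0.654 2.706 1.15
v -1.338 -2.574 4.259
v -0.834 -2.135 4.831
v -2.029 -1.95 4.388
v -1.525 -1.511 4.961
v -0.735 -1.649 3.019
v -0.231 -1.21 3.592
v -1.426 -1.025 3.149
v -0.922 -0.586 3.721
v 1.954 1.412 -1.589
v 2.302 1.255 -1.063
v 1.006 1.848 -0.831
v 2.394 1.672 -1.187
v 2.281 1.967 -1.499
v 2.014 2.003 -1.854
v 1.72 1.762 -2.084
v 1.535 1.358 -2.083
v 1.547 0.979 -1.85
v 1.749 0.803 -1.496
v 2.048 0.912 -1.185
f 2 1 4
f 2 4 3
f 4 1 5
f 4 5 3
f 5 1 6
f 5 6 3
f 6 1 7
f 6 7 3
f 7 1 8
f 7 8 3
f 8 1 9
f 8 9 3
f 9 1 10
f 9 10 3
f 10 1 11
f 10 11 3
f 11 1 12
f 11 12 3
f 12 1 13
f 12 13 3
f 13 1 14
f 13 14 3
f 14 1 15
f 14 15 3
f 15 1 16
f 15 16 3
f 16 1 17
f 16 17 3
f 17 1 18
f 17 18 3
f 18 1 2
f 18 2 3
f 20 22 19
f 23 20 19
f 19 22 21
f 21 23 19
f 20 26 22
f 24 20 23
f 24 26 20
f 22 26 21
f 25 23 21
f 21 26 25
f 25 24 23
f 26 24 25
f 28 27 30
f 28 30 29
f 30 27 31
f 30 31 29
f 31 27 32
f 31 32 29
f 32 27 33
f 32 33 29
f 33 27 34
f 33 34 29
f 34 27 35
f 34 35 29
f 35 27 36
f 35 36 29
f 36 27 37
f 36 37 29
f 37 27 28
f 37 28 29



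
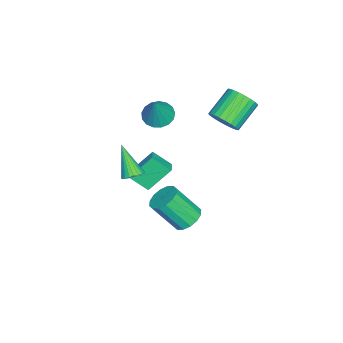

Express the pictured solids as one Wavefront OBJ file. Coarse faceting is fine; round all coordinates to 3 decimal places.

v -1.951 2.167 2.787
v -1.342 2.761 3.274
v -2.841 3.407 4.359
v -3.449 2.813 3.873
v -1.453 2.987 2.987
v -2.951 3.633 4.072
v -1.639 3.088 2.669
v -3.138 3.735 3.754
v -1.873 3.049 2.369
v -3.372 3.696 3.454
v -2.119 2.876 2.133
v -3.617 3.523 3.218
v -2.339 2.595 1.996
v -3.838 3.241 3.081
v -2.5 2.248 1.98
v -3.999 2.895 3.065
v -2.577 1.889 2.087
v -4.076 2.536 3.172
v -2.559 1.573 2.301
v -4.058 2.219 3.386
v -2.449 1.347 2.588
v -3.947 1.993 3.673
v -2.262 1.245 2.906
v -3.761 1.892 3.991
v -2.028 1.284 3.206
v -3.527 1.931 4.291
v -1.783 1.457 3.442
v -3.281 2.104 4.527
v -1.562 1.739 3.579
v -3.061 2.385 4.664
v -1.401 2.085 3.595
v -2.9 2.732 4.68
v -1.324 2.444 3.488
v -2.823 3.091 4.573
v -2.223 -1.666 2.167
v -1.485 -2.112 1.794
v -1.257 -1.574 3.973
v -1.395 -1.677 1.724
v -1.494 -1.239 1.755
v -1.761 -0.899 1.881
v -2.134 -0.735 2.072
v -2.527 -0.784 2.285
v -2.851 -1.035 2.471
v -3.031 -1.431 2.588
v -3.026 -1.88 2.608
v -2.837 -2.281 2.527
v -2.508 -2.54 2.364
v -2.113 -2.599 2.156
v -1.744 -2.445 1.95
v -3.122 -1.174 -2.973
v -3.042 -2.291 -2.067
v -2.337 -0.937 -2.749
v -2.257 -2.054 -1.844
v -2.363 -2.306 -4.436
v -2.283 -3.423 -3.531
v -1.578 -2.069 -4.213
v -1.498 -3.186 -3.307
v 3.272 1.799 -1.103
v 4.07 2.22 -0.917
v 4.345 0.941 0.789
v 3.548 0.521 0.603
v 3.741 2.468 -0.678
v 4.016 1.189 1.028
v 3.286 2.537 -0.553
v 3.561 1.258 1.153
v 2.828 2.408 -0.575
v 3.103 1.129 1.131
v 2.489 2.117 -0.739
v 2.764 0.838 0.967
v 2.36 1.74 -1.001
v 2.635 0.461 0.706
v 2.475 1.379 -1.289
v 2.75 0.1 0.417
v 2.804 1.131 -1.528
v 3.079 -0.148 0.178
v 3.259 1.062 -1.653
v 3.534 -0.217 0.053
v 3.717 1.191 -1.631
v 3.992 -0.088 0.075
v 4.056 1.482 -1.467
v 4.331 0.203 0.239
v 4.185 1.859 -1.206
v 4.46 0.58 0.501
v 0.347 -2.273 -1.212
v 0.946 -2.269 -0.891
v -0.547 -3.247 0.472
v 0.844 -2.038 -0.812
v 0.665 -1.842 -0.793
v 0.438 -1.712 -0.839
v 0.197 -1.668 -0.941
v -0.021 -1.715 -1.084
v -0.183 -1.848 -1.247
v -0.264 -2.045 -1.404
v -0.253 -2.277 -1.532
v -0.15 -2.509 -1.612
v 0.028 -2.704 -1.63
v 0.255 -2.834 -1.585
v 0.496 -2.879 -1.483
v 0.714 -2.831 -1.339
v 0.876 -2.698 -1.177
v 0.958 -2.501 -1.019
f 2 1 5
f 2 5 3
f 3 5 6
f 3 6 4
f 5 1 7
f 5 7 6
f 6 7 8
f 6 8 4
f 7 1 9
f 7 9 8
f 8 9 10
f 8 10 4
f 9 1 11
f 9 11 10
f 10 11 12
f 10 12 4
f 11 1 13
f 11 13 12
f 12 13 14
f 12 14 4
f 13 1 15
f 13 15 14
f 14 15 16
f 14 16 4
f 15 1 17
f 15 17 16
f 16 17 18
f 16 18 4
f 17 1 19
f 17 19 18
f 18 19 20
f 18 20 4
f 19 1 21
f 19 21 20
f 20 21 22
f 20 22 4
f 21 1 23
f 21 23 22
f 22 23 24
f 22 24 4
f 23 1 25
f 23 25 24
f 24 25 26
f 24 26 4
f 25 1 27
f 25 27 26
f 26 27 28
f 26 28 4
f 27 1 29
f 27 29 28
f 28 29 30
f 28 30 4
f 29 1 31
f 29 31 30
f 30 31 32
f 30 32 4
f 31 1 33
f 31 33 32
f 32 33 34
f 32 34 4
f 33 1 2
f 33 2 34
f 34 2 3
f 34 3 4
f 36 35 38
f 36 38 37
f 38 35 39
f 38 39 37
f 39 35 40
f 39 40 37
f 40 35 41
f 40 41 37
f 41 35 42
f 41 42 37
f 42 35 43
f 42 43 37
f 43 35 44
f 43 44 37
f 44 35 45
f 44 45 37
f 45 35 46
f 45 46 37
f 46 35 47
f 46 47 37
f 47 35 48
f 47 48 37
f 48 35 49
f 48 49 37
f 49 35 36
f 49 36 37
f 51 53 50
f 54 51 50
f 50 53 52
f 52 54 50
f 51 57 53
f 55 51 54
f 55 57 51
f 53 57 52
f 56 54 52
f 52 57 56
f 56 55 54
f 57 55 56
f 59 58 62
f 59 62 60
f 60 62 63
f 60 63 61
f 62 58 64
f 62 64 63
f 63 64 65
f 63 65 61
f 64 58 66
f 64 66 65
f 65 66 67
f 65 67 61
f 66 58 68
f 66 68 67
f 67 68 69
f 67 69 61
f 68 58 70
f 68 70 69
f 69 70 71
f 69 71 61
f 70 58 72
f 70 72 71
f 71 72 73
f 71 73 61
f 72 58 74
f 72 74 73
f 73 74 75
f 73 75 61
f 74 58 76
f 74 76 75
f 75 76 77
f 75 77 61
f 76 58 78
f 76 78 77
f 77 78 79
f 77 79 61
f 78 58 80
f 78 80 79
f 79 80 81
f 79 81 61
f 80 58 82
f 80 82 81
f 81 82 83
f 81 83 61
f 82 58 59
f 82 59 83
f 83 59 60
f 83 60 61
f 85 84 87
f 85 87 86
f 87 84 88
f 87 88 86
f 88 84 89
f 88 89 86
f 89 84 90
f 89 90 86
f 90 84 91
f 90 91 86
f 91 84 92
f 91 92 86
f 92 84 93
f 92 93 86
f 93 84 94
f 93 94 86
f 94 84 95
f 94 95 86
f 95 84 96
f 95 96 86
f 96 84 97
f 96 97 86
f 97 84 98
f 97 98 86
f 98 84 99
f 98 99 86
f 99 84 100
f 99 100 86
f 100 84 101
f 100 101 86
f 101 84 85
f 101 85 86



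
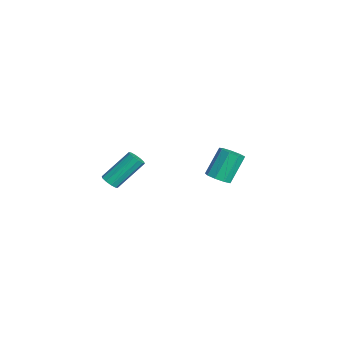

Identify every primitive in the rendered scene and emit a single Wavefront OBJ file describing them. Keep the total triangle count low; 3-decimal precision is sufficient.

v 2.826 -4.221 2.089
v 3.21 -4.473 2.409
v 2.938 -2.951 3.932
v 2.554 -2.699 3.611
v 3.372 -4.243 2.208
v 3.101 -2.721 3.731
v 3.326 -4.004 1.961
v 3.055 -2.483 3.484
v 3.089 -3.849 1.763
v 2.818 -2.327 3.286
v 2.751 -3.835 1.69
v 2.48 -2.313 3.213
v 2.442 -3.969 1.768
v 2.17 -2.447 3.291
v 2.279 -4.199 1.969
v 2.008 -2.677 3.492
v 2.325 -4.437 2.216
v 2.054 -2.916 3.739
v 2.562 -4.593 2.414
v 2.291 -3.071 3.937
v 2.9 -4.607 2.487
v 2.629 -3.085 4.01
v -2.49 2.942 -2.025
v -1.865 2.605 -1.615
v -2.445 3.562 0.055
v -3.07 3.898 -0.355
v -1.706 3.094 -1.839
v -2.286 4.05 -0.17
v -1.913 3.511 -2.151
v -2.494 4.468 -0.481
v -2.391 3.662 -2.403
v -2.972 4.619 -0.734
v -2.915 3.476 -2.479
v -3.495 4.433 -0.809
v -3.24 3.04 -2.342
v -3.82 3.997 -0.672
v -3.214 2.558 -2.056
v -3.794 3.514 -0.387
v -2.849 2.255 -1.756
v -3.429 3.212 -0.087
v -2.316 2.274 -1.582
v -2.897 3.231 0.088
f 2 1 5
f 2 5 3
f 3 5 6
f 3 6 4
f 5 1 7
f 5 7 6
f 6 7 8
f 6 8 4
f 7 1 9
f 7 9 8
f 8 9 10
f 8 10 4
f 9 1 11
f 9 11 10
f 10 11 12
f 10 12 4
f 11 1 13
f 11 13 12
f 12 13 14
f 12 14 4
f 13 1 15
f 13 15 14
f 14 15 16
f 14 16 4
f 15 1 17
f 15 17 16
f 16 17 18
f 16 18 4
f 17 1 19
f 17 19 18
f 18 19 20
f 18 20 4
f 19 1 21
f 19 21 20
f 20 21 22
f 20 22 4
f 21 1 2
f 21 2 22
f 22 2 3
f 22 3 4
f 24 23 27
f 24 27 25
f 25 27 28
f 25 28 26
f 27 23 29
f 27 29 28
f 28 29 30
f 28 30 26
f 29 23 31
f 29 31 30
f 30 31 32
f 30 32 26
f 31 23 33
f 31 33 32
f 32 33 34
f 32 34 26
f 33 23 35
f 33 35 34
f 34 35 36
f 34 36 26
f 35 23 37
f 35 37 36
f 36 37 38
f 36 38 26
f 37 23 39
f 37 39 38
f 38 39 40
f 38 40 26
f 39 23 41
f 39 41 40
f 40 41 42
f 40 42 26
f 41 23 24
f 41 24 42
f 42 24 25
f 42 25 26



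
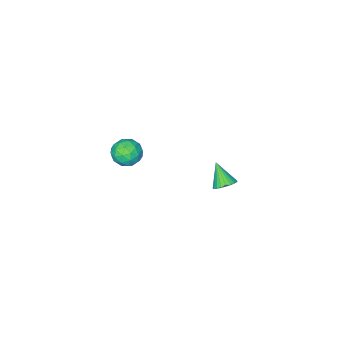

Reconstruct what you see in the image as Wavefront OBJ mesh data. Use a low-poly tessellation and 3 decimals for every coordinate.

v 2.628 1.104 3.684
v 3.417 1.032 3.436
v 2.623 -0.192 4.044
v 3.412 -0.264 3.796
v 3.227 0.19 4.467
v 3.23 0.99 4.245
v 2.81 -0.15 3.235
v 2.813 0.65 3.013
v 3.53 0.257 3.159
v 3.788 0.467 3.92
v 2.252 0.373 3.56
v 2.51 0.583 4.321
v 3.023 1.181 3.529
v 3.017 -0.341 3.951
v 2.908 -0.075 4.346
v 3.372 -0.117 4.2
v 2.913 1.157 4.004
v 3.377 1.115 3.858
v 3.265 0.62 4.464
v 2.663 -0.275 3.622
v 3.127 -0.317 3.476
v 2.668 0.957 3.28
v 3.132 0.915 3.134
v 2.775 0.22 3.016
v 3.553 0.683 3.22
v 3.55 -0.078 3.431
v 3.196 -0.011 3.102
v 3.198 0.459 2.971
v 3.705 0.807 3.667
v 3.702 0.046 3.879
v 3.593 0.312 4.273
v 3.595 0.783 4.142
v 3.771 0.351 3.504
v 2.338 0.794 3.601
v 2.335 0.033 3.813
v 2.445 0.057 3.338
v 2.447 0.528 3.207
v 2.49 0.918 4.049
v 2.487 0.157 4.26
v 2.842 0.381 4.509
v 2.844 0.851 4.378
v 2.269 0.489 3.976
v -3.506 0.293 -3.324
v -2.925 -0.003 -3.478
v -3.674 -0.613 -2.216
v -2.845 0.183 -3.313
v -2.866 0.387 -3.15
v -2.984 0.576 -3.013
v -3.182 0.722 -2.924
v -3.429 0.802 -2.895
v -3.688 0.805 -2.932
v -3.919 0.73 -3.028
v -4.087 0.589 -3.17
v -4.167 0.402 -3.334
v -4.146 0.199 -3.497
v -4.028 0.01 -3.634
v -3.831 -0.136 -3.723
v -3.584 -0.217 -3.752
v -3.325 -0.22 -3.715
v -3.094 -0.145 -3.619
f 1 38 17
f 38 12 41
f 17 41 6
f 38 41 17
f 1 17 13
f 17 6 18
f 13 18 2
f 17 18 13
f 1 13 22
f 13 2 23
f 22 23 8
f 13 23 22
f 1 22 34
f 22 8 37
f 34 37 11
f 22 37 34
f 1 34 38
f 34 11 42
f 38 42 12
f 34 42 38
f 2 18 29
f 18 6 32
f 29 32 10
f 18 32 29
f 6 41 19
f 41 12 40
f 19 40 5
f 41 40 19
f 12 42 39
f 42 11 35
f 39 35 3
f 42 35 39
f 11 37 36
f 37 8 24
f 36 24 7
f 37 24 36
f 8 23 28
f 23 2 25
f 28 25 9
f 23 25 28
f 4 30 16
f 30 10 31
f 16 31 5
f 30 31 16
f 4 16 14
f 16 5 15
f 14 15 3
f 16 15 14
f 4 14 21
f 14 3 20
f 21 20 7
f 14 20 21
f 4 21 26
f 21 7 27
f 26 27 9
f 21 27 26
f 4 26 30
f 26 9 33
f 30 33 10
f 26 33 30
f 5 31 19
f 31 10 32
f 19 32 6
f 31 32 19
f 3 15 39
f 15 5 40
f 39 40 12
f 15 40 39
f 7 20 36
f 20 3 35
f 36 35 11
f 20 35 36
f 9 27 28
f 27 7 24
f 28 24 8
f 27 24 28
f 10 33 29
f 33 9 25
f 29 25 2
f 33 25 29
f 44 43 46
f 44 46 45
f 46 43 47
f 46 47 45
f 47 43 48
f 47 48 45
f 48 43 49
f 48 49 45
f 49 43 50
f 49 50 45
f 50 43 51
f 50 51 45
f 51 43 52
f 51 52 45
f 52 43 53
f 52 53 45
f 53 43 54
f 53 54 45
f 54 43 55
f 54 55 45
f 55 43 56
f 55 56 45
f 56 43 57
f 56 57 45
f 57 43 58
f 57 58 45
f 58 43 59
f 58 59 45
f 59 43 60
f 59 60 45
f 60 43 44
f 60 44 45



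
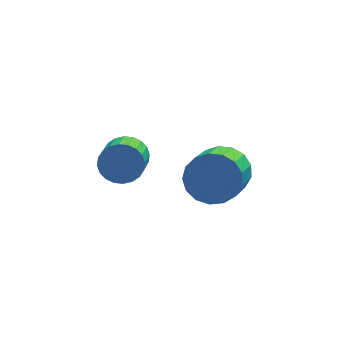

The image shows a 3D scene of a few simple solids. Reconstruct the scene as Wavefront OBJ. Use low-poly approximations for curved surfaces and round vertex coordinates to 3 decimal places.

v 0.024 4.061 0.48
v 0.432 4.479 1.28
v -0.237 2.837 2.479
v -0.644 2.419 1.68
v -0.008 4.653 1.273
v -0.677 3.012 2.472
v -0.441 4.692 1.084
v -1.11 3.05 2.284
v -0.768 4.586 0.757
v -1.437 2.945 1.957
v -0.913 4.36 0.367
v -1.581 2.718 1.566
v -0.843 4.065 0.003
v -1.511 2.424 1.202
v -0.574 3.769 -0.252
v -1.243 2.128 0.947
v -0.169 3.54 -0.339
v -0.837 1.899 0.86
v 0.281 3.431 -0.239
v -0.388 1.789 0.961
v 0.672 3.465 0.027
v 0.003 1.824 1.226
v 0.915 3.636 0.396
v 0.246 1.995 1.595
v 0.953 3.905 0.785
v 0.285 2.263 1.984
v 0.779 4.209 1.104
v 0.11 2.567 2.303
v -3.396 2.684 3.094
v -3.12 2.976 3.727
v -3.448 1.829 4.4
v -3.724 1.536 3.766
v -3.398 3.064 3.74
v -3.727 1.917 4.413
v -3.677 3.094 3.655
v -4.006 1.946 4.328
v -3.912 3.061 3.485
v -4.241 1.914 4.158
v -4.069 2.971 3.255
v -4.398 1.824 3.927
v -4.124 2.837 3
v -4.452 1.69 3.673
v -4.067 2.68 2.76
v -4.396 1.533 3.433
v -3.908 2.524 2.57
v -4.237 1.376 3.243
v -3.672 2.391 2.46
v -4 1.244 3.133
v -3.393 2.303 2.447
v -3.722 1.156 3.12
v -3.114 2.274 2.532
v -3.443 1.126 3.205
v -2.879 2.306 2.702
v -3.208 1.159 3.375
v -2.722 2.396 2.933
v -3.051 1.249 3.605
v -2.668 2.53 3.187
v -2.996 1.383 3.86
v -2.724 2.687 3.427
v -3.053 1.54 4.1
v -2.883 2.844 3.617
v -3.212 1.696 4.29
f 2 1 5
f 2 5 3
f 3 5 6
f 3 6 4
f 5 1 7
f 5 7 6
f 6 7 8
f 6 8 4
f 7 1 9
f 7 9 8
f 8 9 10
f 8 10 4
f 9 1 11
f 9 11 10
f 10 11 12
f 10 12 4
f 11 1 13
f 11 13 12
f 12 13 14
f 12 14 4
f 13 1 15
f 13 15 14
f 14 15 16
f 14 16 4
f 15 1 17
f 15 17 16
f 16 17 18
f 16 18 4
f 17 1 19
f 17 19 18
f 18 19 20
f 18 20 4
f 19 1 21
f 19 21 20
f 20 21 22
f 20 22 4
f 21 1 23
f 21 23 22
f 22 23 24
f 22 24 4
f 23 1 25
f 23 25 24
f 24 25 26
f 24 26 4
f 25 1 27
f 25 27 26
f 26 27 28
f 26 28 4
f 27 1 2
f 27 2 28
f 28 2 3
f 28 3 4
f 30 29 33
f 30 33 31
f 31 33 34
f 31 34 32
f 33 29 35
f 33 35 34
f 34 35 36
f 34 36 32
f 35 29 37
f 35 37 36
f 36 37 38
f 36 38 32
f 37 29 39
f 37 39 38
f 38 39 40
f 38 40 32
f 39 29 41
f 39 41 40
f 40 41 42
f 40 42 32
f 41 29 43
f 41 43 42
f 42 43 44
f 42 44 32
f 43 29 45
f 43 45 44
f 44 45 46
f 44 46 32
f 45 29 47
f 45 47 46
f 46 47 48
f 46 48 32
f 47 29 49
f 47 49 48
f 48 49 50
f 48 50 32
f 49 29 51
f 49 51 50
f 50 51 52
f 50 52 32
f 51 29 53
f 51 53 52
f 52 53 54
f 52 54 32
f 53 29 55
f 53 55 54
f 54 55 56
f 54 56 32
f 55 29 57
f 55 57 56
f 56 57 58
f 56 58 32
f 57 29 59
f 57 59 58
f 58 59 60
f 58 60 32
f 59 29 61
f 59 61 60
f 60 61 62
f 60 62 32
f 61 29 30
f 61 30 62
f 62 30 31
f 62 31 32



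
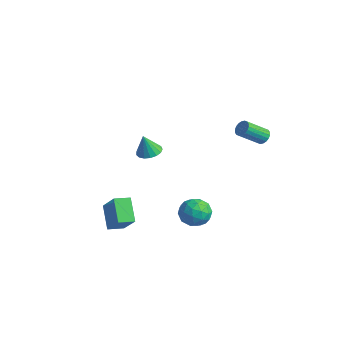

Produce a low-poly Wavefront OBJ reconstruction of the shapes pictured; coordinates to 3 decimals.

v -3.816 0.08 0
v -3.057 0.066 0.036
v -3.884 -0.28 1.32
v -3.142 0.409 0.125
v -3.381 0.676 0.185
v -3.72 0.806 0.203
v -4.081 0.77 0.175
v -4.381 0.577 0.106
v -4.552 0.269 0.013
v -4.554 -0.082 -0.083
v -4.386 -0.396 -0.16
v -4.088 -0.6 -0.2
v -3.728 -0.649 -0.195
v -3.388 -0.531 -0.145
v -3.145 -0.273 -0.061
v 1.023 0.877 -2.377
v 1.724 0.24 -2.097
v 0.016 -0.34 -2.623
v 0.717 -0.977 -2.343
v 0.307 -0.371 -1.679
v 0.929 0.382 -1.527
v 0.811 -0.482 -3.193
v 1.433 0.271 -3.041
v 1.594 -0.6 -2.601
v 1.282 -0.531 -1.665
v 0.458 0.431 -3.055
v 0.146 0.5 -2.119
v 1.462 0.666 -2.216
v 0.278 -0.766 -2.504
v 0.037 -0.409 -2.115
v 0.449 -0.784 -1.95
v 0.994 0.749 -1.881
v 1.407 0.375 -1.716
v 0.574 0.016 -1.47
v 0.333 -0.475 -3.004
v 0.746 -0.849 -2.839
v 1.291 0.684 -2.77
v 1.703 0.309 -2.605
v 1.166 -0.116 -3.25
v 1.797 -0.202 -2.347
v 1.206 -0.918 -2.491
v 1.261 -0.627 -2.991
v 1.626 -0.185 -2.902
v 1.614 -0.162 -1.797
v 1.022 -0.878 -1.941
v 0.781 -0.521 -1.551
v 1.147 -0.079 -1.462
v 1.537 -0.656 -2.093
v 0.718 0.778 -2.779
v 0.126 0.062 -2.923
v 0.593 -0.021 -3.258
v 0.959 0.421 -3.169
v 0.534 0.818 -2.229
v -0.057 0.102 -2.373
v 0.114 0.085 -1.818
v 0.479 0.527 -1.729
v 0.203 0.556 -2.627
v 0.797 4.48 2.055
v 1.059 4.734 2.453
v 0.805 3.474 3.423
v 0.543 3.22 3.025
v 0.831 4.804 2.485
v 0.578 3.545 3.455
v 0.597 4.811 2.432
v 0.343 3.551 3.402
v 0.402 4.751 2.304
v 0.149 3.492 3.274
v 0.286 4.638 2.127
v 0.032 3.379 3.097
v 0.27 4.494 1.936
v 0.017 3.234 2.906
v 0.359 4.347 1.768
v 0.106 3.087 2.738
v 0.535 4.226 1.657
v 0.281 2.966 2.627
v 0.762 4.155 1.625
v 0.509 2.896 2.595
v 0.997 4.149 1.678
v 0.743 2.889 2.648
v 1.191 4.208 1.806
v 0.938 2.949 2.776
v 1.308 4.321 1.983
v 1.054 3.062 2.953
v 1.323 4.466 2.174
v 1.07 3.206 3.144
v 1.234 4.613 2.342
v 0.981 3.353 3.312
v -2.464 -3.818 -2.269
v -1.192 -3.907 -0.942
v -2.246 -2.894 -2.416
v -0.974 -2.983 -1.089
v -1.346 -4.257 -3.371
v -0.074 -4.346 -2.044
v -1.128 -3.333 -3.518
v 0.144 -3.422 -2.191
f 2 1 4
f 2 4 3
f 4 1 5
f 4 5 3
f 5 1 6
f 5 6 3
f 6 1 7
f 6 7 3
f 7 1 8
f 7 8 3
f 8 1 9
f 8 9 3
f 9 1 10
f 9 10 3
f 10 1 11
f 10 11 3
f 11 1 12
f 11 12 3
f 12 1 13
f 12 13 3
f 13 1 14
f 13 14 3
f 14 1 15
f 14 15 3
f 15 1 2
f 15 2 3
f 16 53 32
f 53 27 56
f 32 56 21
f 53 56 32
f 16 32 28
f 32 21 33
f 28 33 17
f 32 33 28
f 16 28 37
f 28 17 38
f 37 38 23
f 28 38 37
f 16 37 49
f 37 23 52
f 49 52 26
f 37 52 49
f 16 49 53
f 49 26 57
f 53 57 27
f 49 57 53
f 17 33 44
f 33 21 47
f 44 47 25
f 33 47 44
f 21 56 34
f 56 27 55
f 34 55 20
f 56 55 34
f 27 57 54
f 57 26 50
f 54 50 18
f 57 50 54
f 26 52 51
f 52 23 39
f 51 39 22
f 52 39 51
f 23 38 43
f 38 17 40
f 43 40 24
f 38 40 43
f 19 45 31
f 45 25 46
f 31 46 20
f 45 46 31
f 19 31 29
f 31 20 30
f 29 30 18
f 31 30 29
f 19 29 36
f 29 18 35
f 36 35 22
f 29 35 36
f 19 36 41
f 36 22 42
f 41 42 24
f 36 42 41
f 19 41 45
f 41 24 48
f 45 48 25
f 41 48 45
f 20 46 34
f 46 25 47
f 34 47 21
f 46 47 34
f 18 30 54
f 30 20 55
f 54 55 27
f 30 55 54
f 22 35 51
f 35 18 50
f 51 50 26
f 35 50 51
f 24 42 43
f 42 22 39
f 43 39 23
f 42 39 43
f 25 48 44
f 48 24 40
f 44 40 17
f 48 40 44
f 59 58 62
f 59 62 60
f 60 62 63
f 60 63 61
f 62 58 64
f 62 64 63
f 63 64 65
f 63 65 61
f 64 58 66
f 64 66 65
f 65 66 67
f 65 67 61
f 66 58 68
f 66 68 67
f 67 68 69
f 67 69 61
f 68 58 70
f 68 70 69
f 69 70 71
f 69 71 61
f 70 58 72
f 70 72 71
f 71 72 73
f 71 73 61
f 72 58 74
f 72 74 73
f 73 74 75
f 73 75 61
f 74 58 76
f 74 76 75
f 75 76 77
f 75 77 61
f 76 58 78
f 76 78 77
f 77 78 79
f 77 79 61
f 78 58 80
f 78 80 79
f 79 80 81
f 79 81 61
f 80 58 82
f 80 82 81
f 81 82 83
f 81 83 61
f 82 58 84
f 82 84 83
f 83 84 85
f 83 85 61
f 84 58 86
f 84 86 85
f 85 86 87
f 85 87 61
f 86 58 59
f 86 59 87
f 87 59 60
f 87 60 61
f 89 91 88
f 92 89 88
f 88 91 90
f 90 92 88
f 89 95 91
f 93 89 92
f 93 95 89
f 91 95 90
f 94 92 90
f 90 95 94
f 94 93 92
f 95 93 94



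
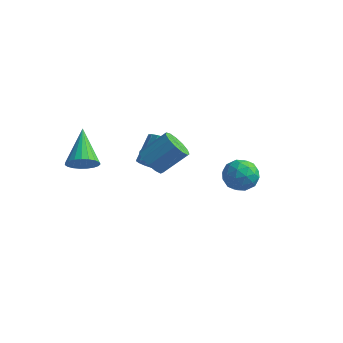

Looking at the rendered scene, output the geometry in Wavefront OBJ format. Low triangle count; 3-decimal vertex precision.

v -2.02 1.545 -4.448
v -1.237 1.481 -4.362
v -1.238 2.831 -3.346
v -2.02 2.895 -3.432
v -1.277 1.707 -4.663
v -1.277 3.057 -3.646
v -1.487 1.896 -4.914
v -1.487 3.246 -3.898
v -1.819 2.004 -5.059
v -1.819 3.355 -4.042
v -2.197 2.008 -5.063
v -2.197 3.358 -4.047
v -2.534 1.905 -4.927
v -2.535 3.255 -3.911
v -2.754 1.72 -4.681
v -2.755 3.07 -3.665
v -2.805 1.495 -4.382
v -2.806 2.845 -3.366
v -2.677 1.281 -4.098
v -2.677 2.631 -3.081
v -2.398 1.128 -3.894
v -2.398 2.478 -2.878
v -2.032 1.07 -3.817
v -2.033 2.42 -2.801
v -1.663 1.121 -3.885
v -1.664 2.471 -2.868
v -1.377 1.269 -4.082
v -1.377 2.619 -3.065
v -2.723 -4.034 -0.614
v -2.173 -3.507 -0.944
v -3.557 -2.446 0.534
v -2.436 -3.484 -1.166
v -2.748 -3.557 -1.293
v -3.057 -3.712 -1.302
v -3.307 -3.922 -1.193
v -3.457 -4.152 -0.984
v -3.479 -4.362 -0.71
v -3.371 -4.515 -0.42
v -3.151 -4.584 -0.164
v -2.857 -4.559 0.015
v -2.539 -4.443 0.084
v -2.254 -4.256 0.033
v -2.049 -4.031 -0.13
v -1.961 -3.806 -0.376
v -2.005 -3.621 -0.664
v 3.864 0.715 -1.695
v 4.269 0.378 -2.493
v 2.771 -0.378 -1.787
v 3.176 -0.715 -2.585
v 3.622 -0.813 -1.744
v 4.297 -0.138 -1.687
v 2.743 0.138 -2.593
v 3.418 0.813 -2.536
v 3.576 0.021 -3.048
v 4.119 -0.567 -2.524
v 2.921 0.567 -1.756
v 3.464 -0.021 -1.232
v 4.162 0.642 -2.086
v 2.878 -0.642 -2.194
v 3.14 -0.7 -1.7
v 3.378 -0.898 -2.169
v 4.179 0.34 -1.612
v 4.417 0.141 -2.082
v 4.037 -0.559 -1.641
v 2.623 -0.141 -2.198
v 2.861 -0.34 -2.668
v 3.662 0.898 -2.111
v 3.9 0.7 -2.58
v 3.003 0.559 -2.639
v 3.993 0.234 -2.881
v 3.351 -0.408 -2.935
v 3.096 0.093 -2.94
v 3.493 0.49 -2.906
v 4.313 -0.111 -2.573
v 3.67 -0.754 -2.627
v 3.932 -0.811 -2.133
v 4.329 -0.414 -2.1
v 3.905 -0.321 -2.899
v 3.37 0.754 -1.653
v 2.727 0.111 -1.707
v 2.711 0.414 -2.18
v 3.108 0.811 -2.147
v 3.689 0.408 -1.345
v 3.047 -0.234 -1.399
v 3.547 -0.49 -1.374
v 3.944 -0.093 -1.34
v 3.135 0.321 -1.381
v -0.16 -2.083 -0.989
v 0.518 -2.436 -1.314
v 1.477 -1.571 -0.255
v 0.8 -1.217 0.069
v 0.44 -2.047 -1.562
v 1.399 -1.182 -0.503
v 0.172 -1.669 -1.628
v 1.132 -0.804 -0.569
v -0.201 -1.423 -1.491
v 0.758 -0.558 -0.433
v -0.561 -1.386 -1.195
v 0.398 -0.521 -0.137
v -0.794 -1.57 -0.834
v 0.166 -0.705 0.225
v -0.825 -1.917 -0.522
v 0.134 -1.052 0.537
v -0.645 -2.316 -0.358
v 0.314 -1.451 0.7
v -0.311 -2.642 -0.395
v 0.648 -1.777 0.664
v 0.071 -2.789 -0.62
v 1.03 -1.924 0.438
v 0.38 -2.713 -0.963
v 1.339 -1.848 0.095
f 2 1 5
f 2 5 3
f 3 5 6
f 3 6 4
f 5 1 7
f 5 7 6
f 6 7 8
f 6 8 4
f 7 1 9
f 7 9 8
f 8 9 10
f 8 10 4
f 9 1 11
f 9 11 10
f 10 11 12
f 10 12 4
f 11 1 13
f 11 13 12
f 12 13 14
f 12 14 4
f 13 1 15
f 13 15 14
f 14 15 16
f 14 16 4
f 15 1 17
f 15 17 16
f 16 17 18
f 16 18 4
f 17 1 19
f 17 19 18
f 18 19 20
f 18 20 4
f 19 1 21
f 19 21 20
f 20 21 22
f 20 22 4
f 21 1 23
f 21 23 22
f 22 23 24
f 22 24 4
f 23 1 25
f 23 25 24
f 24 25 26
f 24 26 4
f 25 1 27
f 25 27 26
f 26 27 28
f 26 28 4
f 27 1 2
f 27 2 28
f 28 2 3
f 28 3 4
f 30 29 32
f 30 32 31
f 32 29 33
f 32 33 31
f 33 29 34
f 33 34 31
f 34 29 35
f 34 35 31
f 35 29 36
f 35 36 31
f 36 29 37
f 36 37 31
f 37 29 38
f 37 38 31
f 38 29 39
f 38 39 31
f 39 29 40
f 39 40 31
f 40 29 41
f 40 41 31
f 41 29 42
f 41 42 31
f 42 29 43
f 42 43 31
f 43 29 44
f 43 44 31
f 44 29 45
f 44 45 31
f 45 29 30
f 45 30 31
f 46 83 62
f 83 57 86
f 62 86 51
f 83 86 62
f 46 62 58
f 62 51 63
f 58 63 47
f 62 63 58
f 46 58 67
f 58 47 68
f 67 68 53
f 58 68 67
f 46 67 79
f 67 53 82
f 79 82 56
f 67 82 79
f 46 79 83
f 79 56 87
f 83 87 57
f 79 87 83
f 47 63 74
f 63 51 77
f 74 77 55
f 63 77 74
f 51 86 64
f 86 57 85
f 64 85 50
f 86 85 64
f 57 87 84
f 87 56 80
f 84 80 48
f 87 80 84
f 56 82 81
f 82 53 69
f 81 69 52
f 82 69 81
f 53 68 73
f 68 47 70
f 73 70 54
f 68 70 73
f 49 75 61
f 75 55 76
f 61 76 50
f 75 76 61
f 49 61 59
f 61 50 60
f 59 60 48
f 61 60 59
f 49 59 66
f 59 48 65
f 66 65 52
f 59 65 66
f 49 66 71
f 66 52 72
f 71 72 54
f 66 72 71
f 49 71 75
f 71 54 78
f 75 78 55
f 71 78 75
f 50 76 64
f 76 55 77
f 64 77 51
f 76 77 64
f 48 60 84
f 60 50 85
f 84 85 57
f 60 85 84
f 52 65 81
f 65 48 80
f 81 80 56
f 65 80 81
f 54 72 73
f 72 52 69
f 73 69 53
f 72 69 73
f 55 78 74
f 78 54 70
f 74 70 47
f 78 70 74
f 89 88 92
f 89 92 90
f 90 92 93
f 90 93 91
f 92 88 94
f 92 94 93
f 93 94 95
f 93 95 91
f 94 88 96
f 94 96 95
f 95 96 97
f 95 97 91
f 96 88 98
f 96 98 97
f 97 98 99
f 97 99 91
f 98 88 100
f 98 100 99
f 99 100 101
f 99 101 91
f 100 88 102
f 100 102 101
f 101 102 103
f 101 103 91
f 102 88 104
f 102 104 103
f 103 104 105
f 103 105 91
f 104 88 106
f 104 106 105
f 105 106 107
f 105 107 91
f 106 88 108
f 106 108 107
f 107 108 109
f 107 109 91
f 108 88 110
f 108 110 109
f 109 110 111
f 109 111 91
f 110 88 89
f 110 89 111
f 111 89 90
f 111 90 91



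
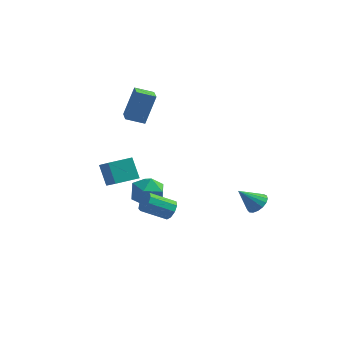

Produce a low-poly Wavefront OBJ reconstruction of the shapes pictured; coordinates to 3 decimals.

v 0.601 -3.088 -1.389
v 0.799 -2.781 -0.792
v -0.484 -3.585 0.046
v -0.681 -3.892 -0.551
v 0.478 -2.507 -1.019
v -0.804 -3.311 -0.181
v 0.216 -2.505 -1.419
v -1.067 -3.309 -0.582
v 0.133 -2.775 -1.805
v -1.149 -3.579 -0.968
v 0.27 -3.193 -1.996
v -1.013 -3.997 -1.159
v 0.562 -3.561 -1.903
v -0.721 -4.365 -1.066
v 0.872 -3.708 -1.569
v -0.411 -4.512 -0.732
v 1.055 -3.565 -1.151
v -0.227 -4.369 -0.314
v 1.026 -3.199 -0.844
v -0.256 -4.003 -0.006
v -4.186 1.895 -3.663
v -3.668 2.545 -2.77
v -2.532 0.835 -3.85
v -2.014 1.485 -2.957
v -2.927 0.717 -2.703
v -3.949 1.372 -2.587
v -2.251 2.008 -4.033
v -3.273 2.663 -3.917
v -2.472 2.614 -2.998
v -2.89 1.816 -2.176
v -3.31 1.564 -4.444
v -3.728 0.766 -3.622
v -4.83 2.056 2.854
v -4.44 2.817 4.838
v -3.771 2.561 2.452
v -3.381 3.321 4.436
v -4.079 0.759 3.204
v -3.689 1.519 5.188
v -3.02 1.263 2.802
v -2.63 2.024 4.786
v -4.356 -2.221 0.737
v -3.253 -3.26 1.709
v -3.374 -1.091 0.832
v -2.271 -2.131 1.804
v -3.669 -2.709 -0.564
v -2.566 -3.749 0.408
v -2.687 -1.58 -0.469
v -1.584 -2.619 0.503
v 3.162 3.923 -4.046
v 3.789 3.992 -3.507
v 2.178 3.237 -2.814
v 3.595 4.336 -3.471
v 3.301 4.586 -3.566
v 2.975 4.684 -3.772
v 2.692 4.608 -4.04
v 2.517 4.374 -4.31
v 2.49 4.038 -4.519
v 2.616 3.675 -4.62
v 2.868 3.369 -4.59
v 3.187 3.19 -4.435
v 3.5 3.179 -4.191
v 3.736 3.338 -3.914
v 3.84 3.632 -3.667
f 2 1 5
f 2 5 3
f 3 5 6
f 3 6 4
f 5 1 7
f 5 7 6
f 6 7 8
f 6 8 4
f 7 1 9
f 7 9 8
f 8 9 10
f 8 10 4
f 9 1 11
f 9 11 10
f 10 11 12
f 10 12 4
f 11 1 13
f 11 13 12
f 12 13 14
f 12 14 4
f 13 1 15
f 13 15 14
f 14 15 16
f 14 16 4
f 15 1 17
f 15 17 16
f 16 17 18
f 16 18 4
f 17 1 19
f 17 19 18
f 18 19 20
f 18 20 4
f 19 1 2
f 19 2 20
f 20 2 3
f 20 3 4
f 21 32 26
f 21 26 22
f 21 22 28
f 21 28 31
f 21 31 32
f 22 26 30
f 26 32 25
f 32 31 23
f 31 28 27
f 28 22 29
f 24 30 25
f 24 25 23
f 24 23 27
f 24 27 29
f 24 29 30
f 25 30 26
f 23 25 32
f 27 23 31
f 29 27 28
f 30 29 22
f 34 36 33
f 37 34 33
f 33 36 35
f 35 37 33
f 34 40 36
f 38 34 37
f 38 40 34
f 36 40 35
f 39 37 35
f 35 40 39
f 39 38 37
f 40 38 39
f 42 44 41
f 45 42 41
f 41 44 43
f 43 45 41
f 42 48 44
f 46 42 45
f 46 48 42
f 44 48 43
f 47 45 43
f 43 48 47
f 47 46 45
f 48 46 47
f 50 49 52
f 50 52 51
f 52 49 53
f 52 53 51
f 53 49 54
f 53 54 51
f 54 49 55
f 54 55 51
f 55 49 56
f 55 56 51
f 56 49 57
f 56 57 51
f 57 49 58
f 57 58 51
f 58 49 59
f 58 59 51
f 59 49 60
f 59 60 51
f 60 49 61
f 60 61 51
f 61 49 62
f 61 62 51
f 62 49 63
f 62 63 51
f 63 49 50
f 63 50 51



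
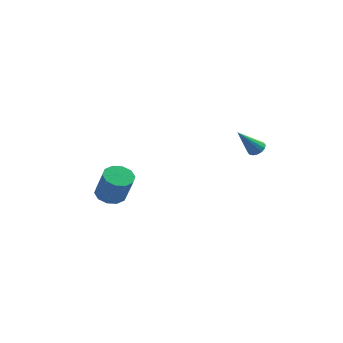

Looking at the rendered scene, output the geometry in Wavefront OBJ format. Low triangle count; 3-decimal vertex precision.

v 3.982 2.354 1.695
v 4.27 2.694 2.082
v 3.358 1.166 3.205
v 3.991 2.816 2.062
v 3.709 2.814 1.944
v 3.501 2.689 1.759
v 3.421 2.474 1.557
v 3.492 2.227 1.392
v 3.695 2.014 1.308
v 3.974 1.892 1.328
v 4.256 1.894 1.446
v 4.464 2.019 1.631
v 4.543 2.234 1.833
v 4.472 2.481 1.998
v -4.009 -0.055 -2.409
v -3.154 0.03 -2.814
v -2.237 -0.62 -1.017
v -3.091 -0.705 -0.611
v -3.286 0.543 -2.561
v -2.369 -0.107 -0.764
v -3.695 0.827 -2.25
v -2.778 0.178 -0.452
v -4.223 0.775 -2
v -3.306 0.125 -0.202
v -4.67 0.405 -1.905
v -3.752 -0.244 -0.108
v -4.863 -0.14 -2.003
v -3.946 -0.79 -0.206
v -4.731 -0.653 -2.256
v -3.814 -1.303 -0.459
v -4.322 -0.938 -2.568
v -3.405 -1.587 -0.77
v -3.794 -0.885 -2.818
v -2.877 -1.535 -1.02
v -3.348 -0.516 -2.912
v -2.43 -1.165 -1.115
f 2 1 4
f 2 4 3
f 4 1 5
f 4 5 3
f 5 1 6
f 5 6 3
f 6 1 7
f 6 7 3
f 7 1 8
f 7 8 3
f 8 1 9
f 8 9 3
f 9 1 10
f 9 10 3
f 10 1 11
f 10 11 3
f 11 1 12
f 11 12 3
f 12 1 13
f 12 13 3
f 13 1 14
f 13 14 3
f 14 1 2
f 14 2 3
f 16 15 19
f 16 19 17
f 17 19 20
f 17 20 18
f 19 15 21
f 19 21 20
f 20 21 22
f 20 22 18
f 21 15 23
f 21 23 22
f 22 23 24
f 22 24 18
f 23 15 25
f 23 25 24
f 24 25 26
f 24 26 18
f 25 15 27
f 25 27 26
f 26 27 28
f 26 28 18
f 27 15 29
f 27 29 28
f 28 29 30
f 28 30 18
f 29 15 31
f 29 31 30
f 30 31 32
f 30 32 18
f 31 15 33
f 31 33 32
f 32 33 34
f 32 34 18
f 33 15 35
f 33 35 34
f 34 35 36
f 34 36 18
f 35 15 16
f 35 16 36
f 36 16 17
f 36 17 18



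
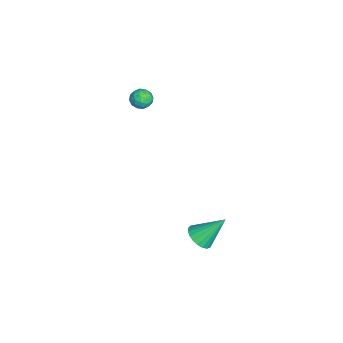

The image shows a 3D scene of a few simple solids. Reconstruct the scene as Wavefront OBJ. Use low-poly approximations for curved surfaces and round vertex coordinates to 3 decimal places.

v 3.763 2.975 -0.708
v 4.562 2.882 -0.553
v 3.637 4.265 0.708
v 4.563 3.135 -0.783
v 4.426 3.359 -1
v 4.174 3.517 -1.166
v 3.85 3.581 -1.253
v 3.512 3.541 -1.246
v 3.217 3.402 -1.146
v 3.016 3.19 -0.97
v 2.944 2.94 -0.749
v 3.014 2.697 -0.521
v 3.213 2.501 -0.325
v 3.508 2.388 -0.196
v 3.846 2.376 -0.155
v 4.17 2.467 -0.209
v 4.423 2.646 -0.35
v -3.357 0.036 3.463
v -2.983 -0.013 4.032
v -4.097 -0.667 3.888
v -3.723 -0.716 4.457
v -4.047 -0.132 4.31
v -3.589 0.302 4.048
v -3.491 -0.982 3.872
v -3.033 -0.548 3.61
v -3.066 -0.642 4.286
v -3.409 -0.117 4.556
v -3.671 -0.563 3.364
v -4.014 -0.038 3.634
v -3.105 0.073 3.71
v -3.975 -0.753 4.21
v -4.165 -0.41 4.123
v -3.945 -0.439 4.458
v -3.461 0.259 3.719
v -3.241 0.23 4.054
v -3.867 0.159 4.218
v -3.839 -0.91 3.866
v -3.619 -0.939 4.201
v -3.135 -0.241 3.462
v -2.915 -0.27 3.797
v -3.213 -0.839 3.702
v -2.934 -0.326 4.194
v -3.369 -0.739 4.444
v -3.232 -0.895 4.1
v -2.963 -0.64 3.945
v -3.136 -0.017 4.353
v -3.571 -0.43 4.603
v -3.761 -0.087 4.517
v -3.492 0.168 4.362
v -3.184 -0.387 4.502
v -3.509 -0.25 3.317
v -3.944 -0.663 3.567
v -3.588 -0.848 3.558
v -3.319 -0.593 3.403
v -3.711 0.059 3.476
v -4.146 -0.354 3.726
v -4.117 -0.04 3.975
v -3.848 0.215 3.82
v -3.896 -0.293 3.418
f 2 1 4
f 2 4 3
f 4 1 5
f 4 5 3
f 5 1 6
f 5 6 3
f 6 1 7
f 6 7 3
f 7 1 8
f 7 8 3
f 8 1 9
f 8 9 3
f 9 1 10
f 9 10 3
f 10 1 11
f 10 11 3
f 11 1 12
f 11 12 3
f 12 1 13
f 12 13 3
f 13 1 14
f 13 14 3
f 14 1 15
f 14 15 3
f 15 1 16
f 15 16 3
f 16 1 17
f 16 17 3
f 17 1 2
f 17 2 3
f 18 55 34
f 55 29 58
f 34 58 23
f 55 58 34
f 18 34 30
f 34 23 35
f 30 35 19
f 34 35 30
f 18 30 39
f 30 19 40
f 39 40 25
f 30 40 39
f 18 39 51
f 39 25 54
f 51 54 28
f 39 54 51
f 18 51 55
f 51 28 59
f 55 59 29
f 51 59 55
f 19 35 46
f 35 23 49
f 46 49 27
f 35 49 46
f 23 58 36
f 58 29 57
f 36 57 22
f 58 57 36
f 29 59 56
f 59 28 52
f 56 52 20
f 59 52 56
f 28 54 53
f 54 25 41
f 53 41 24
f 54 41 53
f 25 40 45
f 40 19 42
f 45 42 26
f 40 42 45
f 21 47 33
f 47 27 48
f 33 48 22
f 47 48 33
f 21 33 31
f 33 22 32
f 31 32 20
f 33 32 31
f 21 31 38
f 31 20 37
f 38 37 24
f 31 37 38
f 21 38 43
f 38 24 44
f 43 44 26
f 38 44 43
f 21 43 47
f 43 26 50
f 47 50 27
f 43 50 47
f 22 48 36
f 48 27 49
f 36 49 23
f 48 49 36
f 20 32 56
f 32 22 57
f 56 57 29
f 32 57 56
f 24 37 53
f 37 20 52
f 53 52 28
f 37 52 53
f 26 44 45
f 44 24 41
f 45 41 25
f 44 41 45
f 27 50 46
f 50 26 42
f 46 42 19
f 50 42 46

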